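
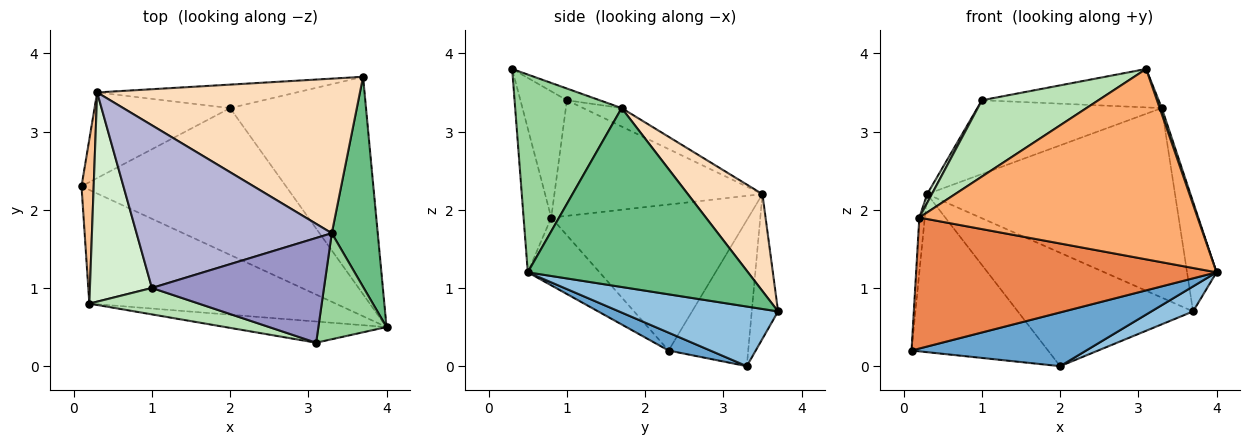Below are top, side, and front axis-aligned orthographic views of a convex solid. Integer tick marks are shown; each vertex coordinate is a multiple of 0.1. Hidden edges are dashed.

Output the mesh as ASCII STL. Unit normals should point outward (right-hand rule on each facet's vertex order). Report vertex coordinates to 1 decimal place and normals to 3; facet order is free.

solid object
 facet normal 0.082 -0.343 -0.936
  outer loop
   vertex 2.0 3.3 0.0
   vertex 4.0 0.5 1.2
   vertex 0.1 2.3 0.2
  endloop
 endfacet
 facet normal 0.400 -0.105 -0.911
  outer loop
   vertex 2.0 3.3 0.0
   vertex 3.7 3.7 0.7
   vertex 4.0 0.5 1.2
  endloop
 endfacet
 facet normal -0.456 0.782 -0.424
  outer loop
   vertex 2.0 3.3 0.0
   vertex 0.1 2.3 0.2
   vertex 0.3 3.5 2.2
  endloop
 endfacet
 facet normal -0.145 0.969 -0.200
  outer loop
   vertex 2.0 3.3 0.0
   vertex 0.3 3.5 2.2
   vertex 3.7 3.7 0.7
  endloop
 endfacet
 facet normal -0.178 -0.743 -0.645
  outer loop
   vertex 0.2 0.8 1.9
   vertex 0.1 2.3 0.2
   vertex 4.0 0.5 1.2
  endloop
 endfacet
 facet normal -0.098 -0.989 -0.110
  outer loop
   vertex 0.2 0.8 1.9
   vertex 4.0 0.5 1.2
   vertex 3.1 0.3 3.8
  endloop
 endfacet
 facet normal -0.996 0.028 0.083
  outer loop
   vertex 0.2 0.8 1.9
   vertex 0.3 3.5 2.2
   vertex 0.1 2.3 0.2
  endloop
 endfacet
 facet normal 0.227 0.755 0.615
  outer loop
   vertex 3.3 1.7 3.3
   vertex 3.7 3.7 0.7
   vertex 0.3 3.5 2.2
  endloop
 endfacet
 facet normal 0.961 0.129 0.247
  outer loop
   vertex 3.3 1.7 3.3
   vertex 4.0 0.5 1.2
   vertex 3.7 3.7 0.7
  endloop
 endfacet
 facet normal 0.945 -0.019 0.326
  outer loop
   vertex 3.3 1.7 3.3
   vertex 3.1 0.3 3.8
   vertex 4.0 0.5 1.2
  endloop
 endfacet
 facet normal -0.353 -0.884 0.306
  outer loop
   vertex 1.0 1.0 3.4
   vertex 0.2 0.8 1.9
   vertex 3.1 0.3 3.8
  endloop
 endfacet
 facet normal -0.881 -0.020 0.473
  outer loop
   vertex 1.0 1.0 3.4
   vertex 0.3 3.5 2.2
   vertex 0.2 0.8 1.9
  endloop
 endfacet
 facet normal -0.064 0.344 0.937
  outer loop
   vertex 1.0 1.0 3.4
   vertex 3.1 0.3 3.8
   vertex 3.3 1.7 3.3
  endloop
 endfacet
 facet normal -0.086 0.412 0.907
  outer loop
   vertex 1.0 1.0 3.4
   vertex 3.3 1.7 3.3
   vertex 0.3 3.5 2.2
  endloop
 endfacet
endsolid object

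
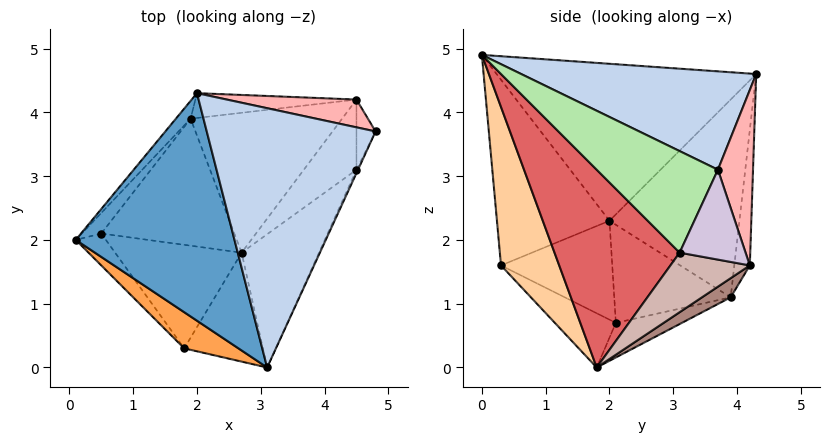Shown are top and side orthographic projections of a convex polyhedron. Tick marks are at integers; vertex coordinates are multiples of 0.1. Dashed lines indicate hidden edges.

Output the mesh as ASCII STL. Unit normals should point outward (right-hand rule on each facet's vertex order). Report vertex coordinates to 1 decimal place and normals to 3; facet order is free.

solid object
 facet normal -0.697 -0.129 0.705
  outer loop
   vertex 2.0 4.3 4.6
   vertex 0.1 2.0 2.3
   vertex 3.1 0.0 4.9
  endloop
 endfacet
 facet normal 0.495 0.186 0.849
  outer loop
   vertex 2.0 4.3 4.6
   vertex 3.1 0.0 4.9
   vertex 4.8 3.7 3.1
  endloop
 endfacet
 facet normal -0.654 -0.732 0.191
  outer loop
   vertex 1.8 0.3 1.6
   vertex 3.1 0.0 4.9
   vertex 0.1 2.0 2.3
  endloop
 endfacet
 facet normal 0.630 -0.711 -0.313
  outer loop
   vertex 1.8 0.3 1.6
   vertex 2.7 1.8 0.0
   vertex 3.1 0.0 4.9
  endloop
 endfacet
 facet normal -0.742 0.668 -0.055
  outer loop
   vertex 1.9 3.9 1.1
   vertex 0.1 2.0 2.3
   vertex 2.0 4.3 4.6
  endloop
 endfacet
 facet normal 0.906 -0.423 -0.014
  outer loop
   vertex 4.5 3.1 1.8
   vertex 4.8 3.7 3.1
   vertex 3.1 0.0 4.9
  endloop
 endfacet
 facet normal 0.733 -0.617 -0.287
  outer loop
   vertex 4.5 3.1 1.8
   vertex 3.1 0.0 4.9
   vertex 2.7 1.8 0.0
  endloop
 endfacet
 facet normal 0.325 0.915 0.240
  outer loop
   vertex 4.5 4.2 1.6
   vertex 2.0 4.3 4.6
   vertex 4.8 3.7 3.1
  endloop
 endfacet
 facet normal -0.093 0.990 -0.110
  outer loop
   vertex 4.5 4.2 1.6
   vertex 1.9 3.9 1.1
   vertex 2.0 4.3 4.6
  endloop
 endfacet
 facet normal 0.977 -0.038 -0.208
  outer loop
   vertex 4.5 4.2 1.6
   vertex 4.8 3.7 3.1
   vertex 4.5 3.1 1.8
  endloop
 endfacet
 facet normal 0.109 0.494 -0.863
  outer loop
   vertex 4.5 4.2 1.6
   vertex 2.7 1.8 0.0
   vertex 1.9 3.9 1.1
  endloop
 endfacet
 facet normal 0.744 -0.120 -0.658
  outer loop
   vertex 4.5 4.2 1.6
   vertex 4.5 3.1 1.8
   vertex 2.7 1.8 0.0
  endloop
 endfacet
 facet normal -0.764 0.628 -0.152
  outer loop
   vertex 0.5 2.1 0.7
   vertex 0.1 2.0 2.3
   vertex 1.9 3.9 1.1
  endloop
 endfacet
 facet normal -0.233 0.380 -0.895
  outer loop
   vertex 0.5 2.1 0.7
   vertex 1.9 3.9 1.1
   vertex 2.7 1.8 0.0
  endloop
 endfacet
 facet normal -0.734 -0.642 -0.224
  outer loop
   vertex 0.5 2.1 0.7
   vertex 1.8 0.3 1.6
   vertex 0.1 2.0 2.3
  endloop
 endfacet
 facet normal -0.316 -0.597 -0.737
  outer loop
   vertex 0.5 2.1 0.7
   vertex 2.7 1.8 0.0
   vertex 1.8 0.3 1.6
  endloop
 endfacet
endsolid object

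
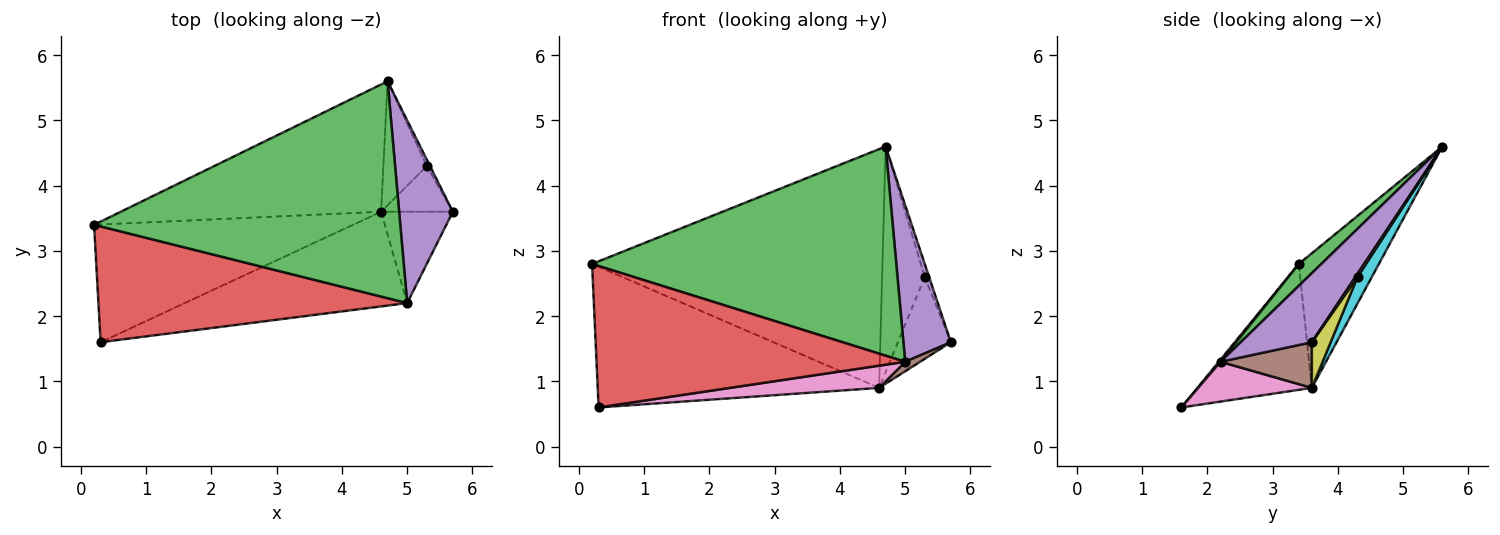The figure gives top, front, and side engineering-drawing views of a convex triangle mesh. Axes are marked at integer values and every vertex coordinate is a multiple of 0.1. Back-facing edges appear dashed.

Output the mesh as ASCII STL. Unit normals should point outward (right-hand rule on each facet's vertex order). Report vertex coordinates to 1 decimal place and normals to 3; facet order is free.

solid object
 facet normal -0.236 0.857 -0.457
  outer loop
   vertex 4.6 3.6 0.9
   vertex 0.2 3.4 2.8
   vertex 4.7 5.6 4.6
  endloop
 endfacet
 facet normal -0.298 0.732 -0.613
  outer loop
   vertex 4.6 3.6 0.9
   vertex 0.3 1.6 0.6
   vertex 0.2 3.4 2.8
  endloop
 endfacet
 facet normal 0.051 -0.693 0.719
  outer loop
   vertex 5.0 2.2 1.3
   vertex 4.7 5.6 4.6
   vertex 0.2 3.4 2.8
  endloop
 endfacet
 facet normal 0.004 -0.774 0.633
  outer loop
   vertex 5.0 2.2 1.3
   vertex 0.2 3.4 2.8
   vertex 0.3 1.6 0.6
  endloop
 endfacet
 facet normal 0.699 -0.466 0.543
  outer loop
   vertex 5.0 2.2 1.3
   vertex 5.7 3.6 1.6
   vertex 4.7 5.6 4.6
  endloop
 endfacet
 facet normal 0.535 -0.087 -0.840
  outer loop
   vertex 5.0 2.2 1.3
   vertex 4.6 3.6 0.9
   vertex 5.7 3.6 1.6
  endloop
 endfacet
 facet normal 0.172 -0.225 -0.959
  outer loop
   vertex 5.0 2.2 1.3
   vertex 0.3 1.6 0.6
   vertex 4.6 3.6 0.9
  endloop
 endfacet
 facet normal 0.408 0.816 -0.408
  outer loop
   vertex 5.3 4.3 2.6
   vertex 4.7 5.6 4.6
   vertex 5.7 3.6 1.6
  endloop
 endfacet
 facet normal 0.296 0.834 -0.465
  outer loop
   vertex 5.3 4.3 2.6
   vertex 5.7 3.6 1.6
   vertex 4.6 3.6 0.9
  endloop
 endfacet
 facet normal 0.281 0.841 -0.462
  outer loop
   vertex 5.3 4.3 2.6
   vertex 4.6 3.6 0.9
   vertex 4.7 5.6 4.6
  endloop
 endfacet
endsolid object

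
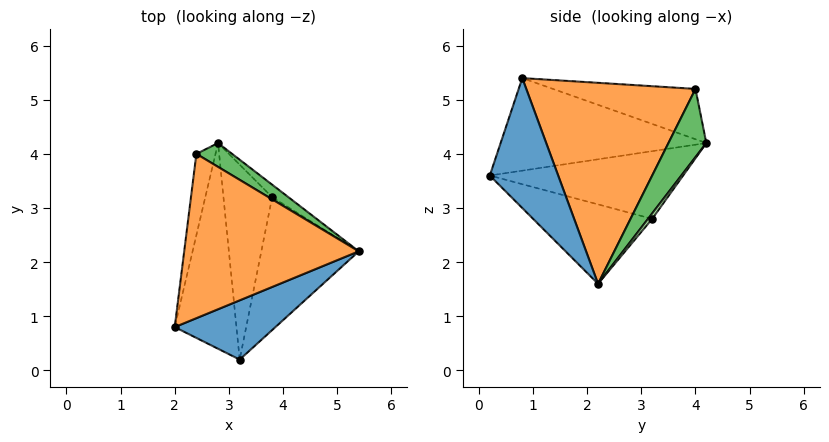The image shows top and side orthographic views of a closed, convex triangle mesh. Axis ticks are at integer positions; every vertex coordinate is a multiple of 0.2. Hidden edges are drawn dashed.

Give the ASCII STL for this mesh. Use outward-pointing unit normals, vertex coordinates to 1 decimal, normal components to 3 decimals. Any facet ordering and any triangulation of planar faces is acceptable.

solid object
 facet normal 0.766 -0.249 0.593
  outer loop
   vertex 3.2 0.2 3.6
   vertex 5.4 2.2 1.6
   vertex 2.0 0.8 5.4
  endloop
 endfacet
 facet normal -0.832 0.000 -0.555
  outer loop
   vertex 3.2 0.2 3.6
   vertex 2.0 0.8 5.4
   vertex 2.8 4.2 4.2
  endloop
 endfacet
 facet normal 0.754 -0.053 0.655
  outer loop
   vertex 2.4 4.0 5.2
   vertex 2.0 0.8 5.4
   vertex 5.4 2.2 1.6
  endloop
 endfacet
 facet normal -0.931 0.094 -0.353
  outer loop
   vertex 2.4 4.0 5.2
   vertex 2.8 4.2 4.2
   vertex 2.0 0.8 5.4
  endloop
 endfacet
 facet normal 0.777 0.481 0.407
  outer loop
   vertex 2.4 4.0 5.2
   vertex 5.4 2.2 1.6
   vertex 2.8 4.2 4.2
  endloop
 endfacet
 facet normal 0.164 0.854 -0.493
  outer loop
   vertex 3.8 3.2 2.8
   vertex 2.8 4.2 4.2
   vertex 5.4 2.2 1.6
  endloop
 endfacet
 facet normal -0.630 -0.080 -0.773
  outer loop
   vertex 3.8 3.2 2.8
   vertex 5.4 2.2 1.6
   vertex 3.2 0.2 3.6
  endloop
 endfacet
 facet normal -0.812 0.006 -0.584
  outer loop
   vertex 3.8 3.2 2.8
   vertex 3.2 0.2 3.6
   vertex 2.8 4.2 4.2
  endloop
 endfacet
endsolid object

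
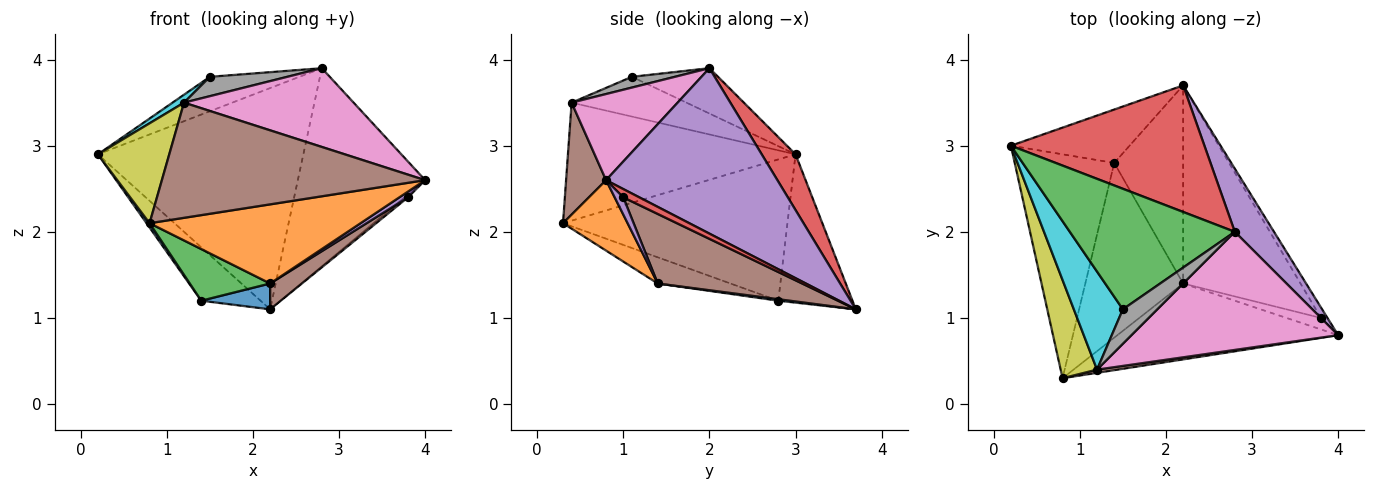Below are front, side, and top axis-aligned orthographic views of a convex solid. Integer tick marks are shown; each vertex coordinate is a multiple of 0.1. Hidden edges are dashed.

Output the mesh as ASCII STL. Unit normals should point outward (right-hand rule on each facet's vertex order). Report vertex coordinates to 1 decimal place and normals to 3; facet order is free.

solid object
 facet normal -0.818 -0.011 -0.576
  outer loop
   vertex 1.4 2.8 1.2
   vertex 0.8 0.3 2.1
   vertex 0.2 3.0 2.9
  endloop
 endfacet
 facet normal -0.662 0.530 -0.530
  outer loop
   vertex 1.4 2.8 1.2
   vertex 0.2 3.0 2.9
   vertex 2.2 3.7 1.1
  endloop
 endfacet
 facet normal -0.255 0.266 0.930
  outer loop
   vertex 2.8 2.0 3.9
   vertex 0.2 3.0 2.9
   vertex 1.5 1.1 3.8
  endloop
 endfacet
 facet normal 0.142 0.859 0.491
  outer loop
   vertex 2.8 2.0 3.9
   vertex 2.2 3.7 1.1
   vertex 0.2 3.0 2.9
  endloop
 endfacet
 facet normal 0.788 0.586 0.187
  outer loop
   vertex 2.8 2.0 3.9
   vertex 4.0 0.8 2.6
   vertex 2.2 3.7 1.1
  endloop
 endfacet
 facet normal 0.150 -0.988 0.028
  outer loop
   vertex 1.2 0.4 3.5
   vertex 0.8 0.3 2.1
   vertex 4.0 0.8 2.6
  endloop
 endfacet
 facet normal 0.328 -0.524 0.786
  outer loop
   vertex 1.2 0.4 3.5
   vertex 4.0 0.8 2.6
   vertex 2.8 2.0 3.9
  endloop
 endfacet
 facet normal 0.263 -0.473 0.841
  outer loop
   vertex 1.2 0.4 3.5
   vertex 2.8 2.0 3.9
   vertex 1.5 1.1 3.8
  endloop
 endfacet
 facet normal -0.915 -0.287 0.282
  outer loop
   vertex 1.2 0.4 3.5
   vertex 0.2 3.0 2.9
   vertex 0.8 0.3 2.1
  endloop
 endfacet
 facet normal -0.629 -0.063 0.775
  outer loop
   vertex 1.2 0.4 3.5
   vertex 1.5 1.1 3.8
   vertex 0.2 3.0 2.9
  endloop
 endfacet
 facet normal 0.022 -0.129 -0.991
  outer loop
   vertex 2.2 1.4 1.4
   vertex 1.4 2.8 1.2
   vertex 2.2 3.7 1.1
  endloop
 endfacet
 facet normal 0.216 -0.705 -0.676
  outer loop
   vertex 2.2 1.4 1.4
   vertex 4.0 0.8 2.6
   vertex 0.8 0.3 2.1
  endloop
 endfacet
 facet normal -0.249 -0.275 -0.929
  outer loop
   vertex 2.2 1.4 1.4
   vertex 0.8 0.3 2.1
   vertex 1.4 2.8 1.2
  endloop
 endfacet
 facet normal 0.775 0.166 -0.609
  outer loop
   vertex 3.8 1.0 2.4
   vertex 2.2 3.7 1.1
   vertex 4.0 0.8 2.6
  endloop
 endfacet
 facet normal 0.408 -0.408 -0.816
  outer loop
   vertex 3.8 1.0 2.4
   vertex 4.0 0.8 2.6
   vertex 2.2 1.4 1.4
  endloop
 endfacet
 facet normal 0.506 -0.112 -0.855
  outer loop
   vertex 3.8 1.0 2.4
   vertex 2.2 1.4 1.4
   vertex 2.2 3.7 1.1
  endloop
 endfacet
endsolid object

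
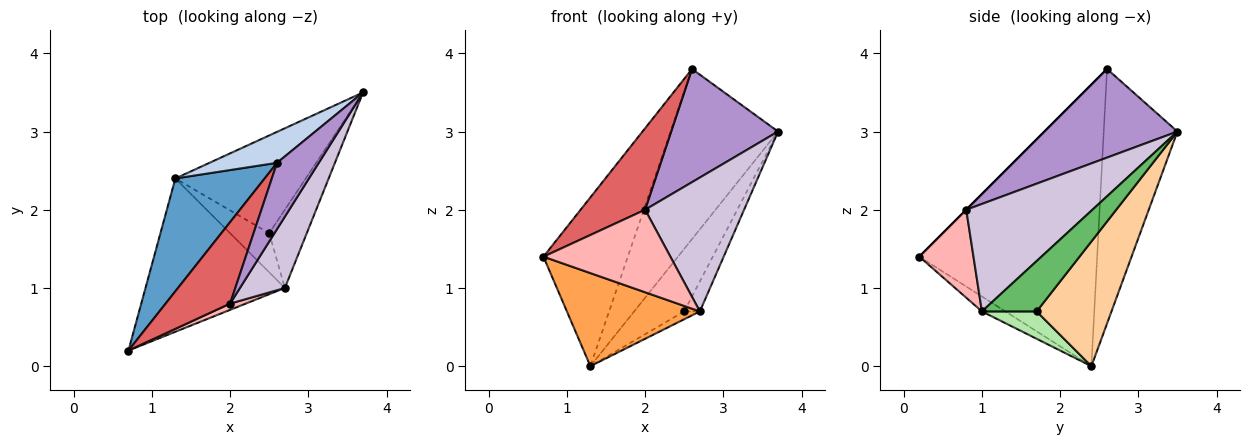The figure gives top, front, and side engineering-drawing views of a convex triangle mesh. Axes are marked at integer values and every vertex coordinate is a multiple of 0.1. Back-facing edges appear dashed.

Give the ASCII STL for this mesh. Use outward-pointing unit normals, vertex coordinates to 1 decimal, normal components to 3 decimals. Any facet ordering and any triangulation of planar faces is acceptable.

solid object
 facet normal -0.868 0.412 0.275
  outer loop
   vertex 2.6 2.6 3.8
   vertex 1.3 2.4 0.0
   vertex 0.7 0.2 1.4
  endloop
 endfacet
 facet normal -0.559 0.816 0.148
  outer loop
   vertex 2.6 2.6 3.8
   vertex 3.7 3.5 3.0
   vertex 1.3 2.4 0.0
  endloop
 endfacet
 facet normal -0.091 -0.517 -0.851
  outer loop
   vertex 2.7 1.0 0.7
   vertex 0.7 0.2 1.4
   vertex 1.3 2.4 0.0
  endloop
 endfacet
 facet normal 0.627 0.420 -0.656
  outer loop
   vertex 2.5 1.7 0.7
   vertex 1.3 2.4 0.0
   vertex 3.7 3.5 3.0
  endloop
 endfacet
 facet normal 0.782 0.223 -0.583
  outer loop
   vertex 2.5 1.7 0.7
   vertex 3.7 3.5 3.0
   vertex 2.7 1.0 0.7
  endloop
 endfacet
 facet normal 0.566 0.162 -0.808
  outer loop
   vertex 2.5 1.7 0.7
   vertex 2.7 1.0 0.7
   vertex 1.3 2.4 0.0
  endloop
 endfacet
 facet normal 0.000 -0.707 0.707
  outer loop
   vertex 2.0 0.8 2.0
   vertex 2.6 2.6 3.8
   vertex 0.7 0.2 1.4
  endloop
 endfacet
 facet normal 0.391 -0.918 0.070
  outer loop
   vertex 2.0 0.8 2.0
   vertex 0.7 0.2 1.4
   vertex 2.7 1.0 0.7
  endloop
 endfacet
 facet normal 0.732 -0.588 0.344
  outer loop
   vertex 2.0 0.8 2.0
   vertex 3.7 3.5 3.0
   vertex 2.6 2.6 3.8
  endloop
 endfacet
 facet normal 0.747 -0.586 0.312
  outer loop
   vertex 2.0 0.8 2.0
   vertex 2.7 1.0 0.7
   vertex 3.7 3.5 3.0
  endloop
 endfacet
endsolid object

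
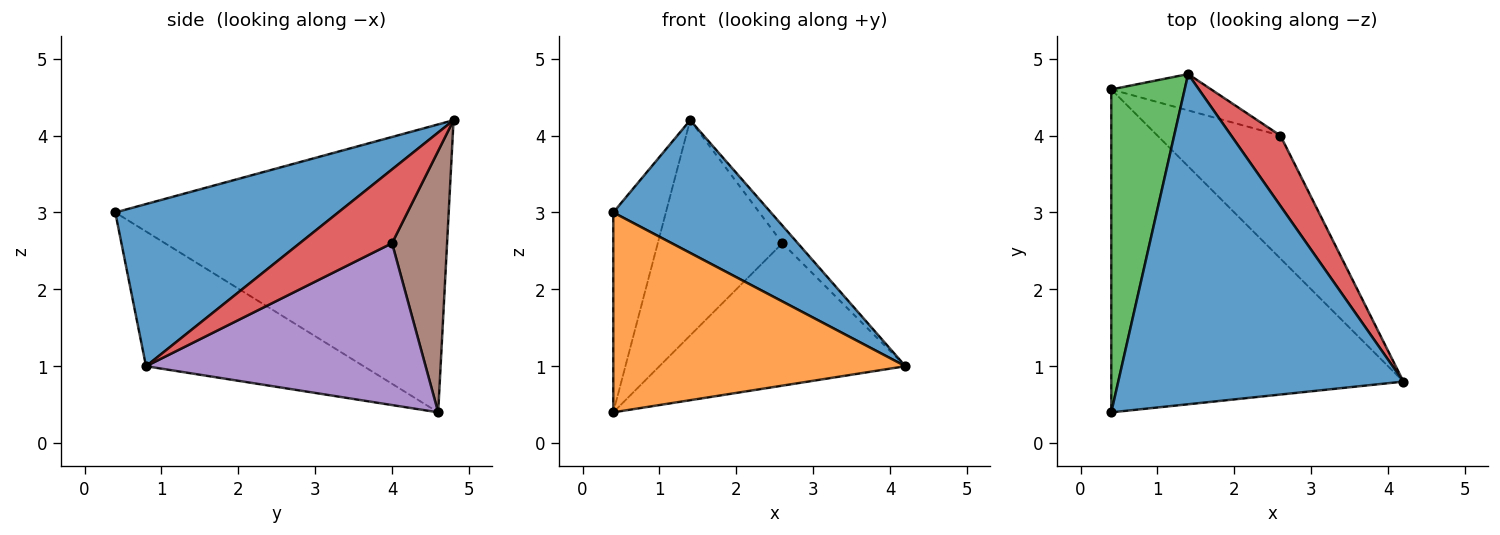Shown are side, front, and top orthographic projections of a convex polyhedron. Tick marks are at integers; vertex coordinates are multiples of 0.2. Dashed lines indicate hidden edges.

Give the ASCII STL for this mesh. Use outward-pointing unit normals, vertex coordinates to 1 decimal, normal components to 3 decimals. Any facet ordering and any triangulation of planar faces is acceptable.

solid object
 facet normal 0.467 -0.330 0.821
  outer loop
   vertex 1.4 4.8 4.2
   vertex 0.4 0.4 3.0
   vertex 4.2 0.8 1.0
  endloop
 endfacet
 facet normal -0.365 -0.490 -0.792
  outer loop
   vertex 0.4 4.6 0.4
   vertex 4.2 0.8 1.0
   vertex 0.4 0.4 3.0
  endloop
 endfacet
 facet normal -0.958 0.151 0.244
  outer loop
   vertex 0.4 4.6 0.4
   vertex 0.4 0.4 3.0
   vertex 1.4 4.8 4.2
  endloop
 endfacet
 facet normal 0.824 0.137 0.549
  outer loop
   vertex 2.6 4.0 2.6
   vertex 1.4 4.8 4.2
   vertex 4.2 0.8 1.0
  endloop
 endfacet
 facet normal 0.652 0.574 -0.496
  outer loop
   vertex 2.6 4.0 2.6
   vertex 4.2 0.8 1.0
   vertex 0.4 4.6 0.4
  endloop
 endfacet
 facet normal 0.399 0.904 -0.153
  outer loop
   vertex 2.6 4.0 2.6
   vertex 0.4 4.6 0.4
   vertex 1.4 4.8 4.2
  endloop
 endfacet
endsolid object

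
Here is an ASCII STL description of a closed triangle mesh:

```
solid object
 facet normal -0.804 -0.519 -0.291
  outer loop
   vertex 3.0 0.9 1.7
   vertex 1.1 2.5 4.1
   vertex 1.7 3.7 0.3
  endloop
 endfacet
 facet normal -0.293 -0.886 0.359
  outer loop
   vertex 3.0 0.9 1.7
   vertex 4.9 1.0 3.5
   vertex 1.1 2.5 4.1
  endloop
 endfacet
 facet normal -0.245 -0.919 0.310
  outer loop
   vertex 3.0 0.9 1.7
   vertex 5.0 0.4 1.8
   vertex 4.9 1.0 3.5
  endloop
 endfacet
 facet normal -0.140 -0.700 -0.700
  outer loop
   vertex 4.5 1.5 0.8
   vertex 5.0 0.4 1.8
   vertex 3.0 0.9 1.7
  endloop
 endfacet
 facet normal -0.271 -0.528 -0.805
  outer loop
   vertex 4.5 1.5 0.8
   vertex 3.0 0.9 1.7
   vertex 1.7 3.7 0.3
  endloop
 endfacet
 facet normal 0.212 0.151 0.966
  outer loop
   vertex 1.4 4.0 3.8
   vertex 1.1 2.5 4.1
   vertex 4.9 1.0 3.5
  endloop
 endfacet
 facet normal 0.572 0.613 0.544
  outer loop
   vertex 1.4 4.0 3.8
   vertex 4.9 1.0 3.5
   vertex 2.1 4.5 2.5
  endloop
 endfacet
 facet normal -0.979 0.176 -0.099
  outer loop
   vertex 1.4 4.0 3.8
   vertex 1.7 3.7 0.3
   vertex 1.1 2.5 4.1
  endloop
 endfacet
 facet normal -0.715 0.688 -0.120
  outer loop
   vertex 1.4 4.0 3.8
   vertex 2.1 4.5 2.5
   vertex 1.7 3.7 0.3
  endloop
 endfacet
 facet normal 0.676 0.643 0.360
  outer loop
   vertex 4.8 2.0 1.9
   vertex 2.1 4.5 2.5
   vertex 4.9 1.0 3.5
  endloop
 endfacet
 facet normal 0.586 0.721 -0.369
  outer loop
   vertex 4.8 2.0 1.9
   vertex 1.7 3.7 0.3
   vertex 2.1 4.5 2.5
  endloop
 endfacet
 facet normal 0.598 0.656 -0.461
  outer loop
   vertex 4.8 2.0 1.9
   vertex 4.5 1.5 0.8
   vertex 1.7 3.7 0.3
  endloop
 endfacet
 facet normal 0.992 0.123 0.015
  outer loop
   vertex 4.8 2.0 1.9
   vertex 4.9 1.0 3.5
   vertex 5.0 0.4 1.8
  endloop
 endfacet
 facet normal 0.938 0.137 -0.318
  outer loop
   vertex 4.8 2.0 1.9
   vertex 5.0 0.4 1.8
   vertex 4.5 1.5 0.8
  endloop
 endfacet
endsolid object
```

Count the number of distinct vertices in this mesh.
9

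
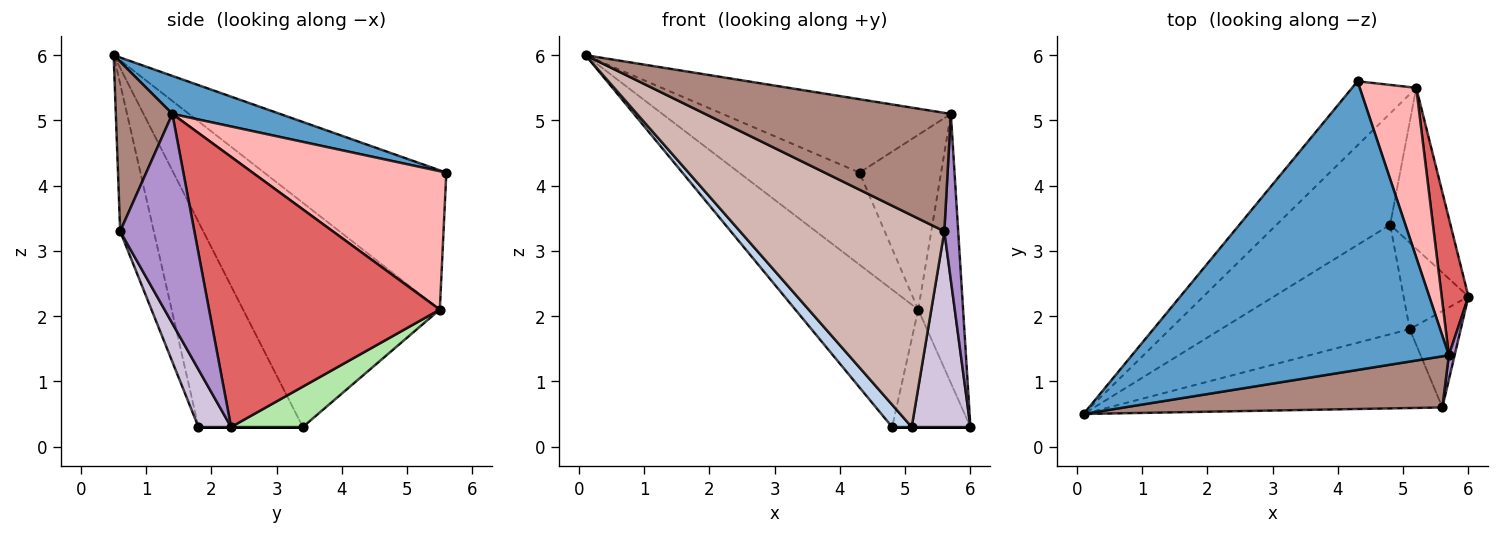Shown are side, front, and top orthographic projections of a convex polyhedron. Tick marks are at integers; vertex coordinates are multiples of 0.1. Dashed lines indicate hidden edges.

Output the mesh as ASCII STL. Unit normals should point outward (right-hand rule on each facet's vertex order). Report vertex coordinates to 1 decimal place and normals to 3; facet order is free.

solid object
 facet normal 0.115 0.245 0.963
  outer loop
   vertex 5.7 1.4 5.1
   vertex 4.3 5.6 4.2
   vertex 0.1 0.5 6.0
  endloop
 endfacet
 facet normal -0.729 -0.137 -0.671
  outer loop
   vertex 5.1 1.8 0.3
   vertex 0.1 0.5 6.0
   vertex 4.8 3.4 0.3
  endloop
 endfacet
 facet normal 0.000 0.000 -1.000
  outer loop
   vertex 5.1 1.8 0.3
   vertex 4.8 3.4 0.3
   vertex 6.0 2.3 0.3
  endloop
 endfacet
 facet normal -0.779 0.515 -0.358
  outer loop
   vertex 5.2 5.5 2.1
   vertex 0.1 0.5 6.0
   vertex 4.3 5.6 4.2
  endloop
 endfacet
 facet normal -0.779 0.487 -0.395
  outer loop
   vertex 5.2 5.5 2.1
   vertex 4.8 3.4 0.3
   vertex 0.1 0.5 6.0
  endloop
 endfacet
 facet normal 0.475 0.519 -0.711
  outer loop
   vertex 5.2 5.5 2.1
   vertex 6.0 2.3 0.3
   vertex 4.8 3.4 0.3
  endloop
 endfacet
 facet normal 0.977 0.190 0.097
  outer loop
   vertex 5.2 5.5 2.1
   vertex 5.7 1.4 5.1
   vertex 6.0 2.3 0.3
  endloop
 endfacet
 facet normal 0.863 0.363 0.352
  outer loop
   vertex 5.2 5.5 2.1
   vertex 4.3 5.6 4.2
   vertex 5.7 1.4 5.1
  endloop
 endfacet
 facet normal 0.983 -0.184 0.027
  outer loop
   vertex 5.6 0.6 3.3
   vertex 6.0 2.3 0.3
   vertex 5.7 1.4 5.1
  endloop
 endfacet
 facet normal 0.446 -0.803 -0.395
  outer loop
   vertex 5.6 0.6 3.3
   vertex 5.1 1.8 0.3
   vertex 6.0 2.3 0.3
  endloop
 endfacet
 facet normal 0.207 -0.898 0.388
  outer loop
   vertex 5.6 0.6 3.3
   vertex 5.7 1.4 5.1
   vertex 0.1 0.5 6.0
  endloop
 endfacet
 facet normal -0.153 -0.926 -0.345
  outer loop
   vertex 5.6 0.6 3.3
   vertex 0.1 0.5 6.0
   vertex 5.1 1.8 0.3
  endloop
 endfacet
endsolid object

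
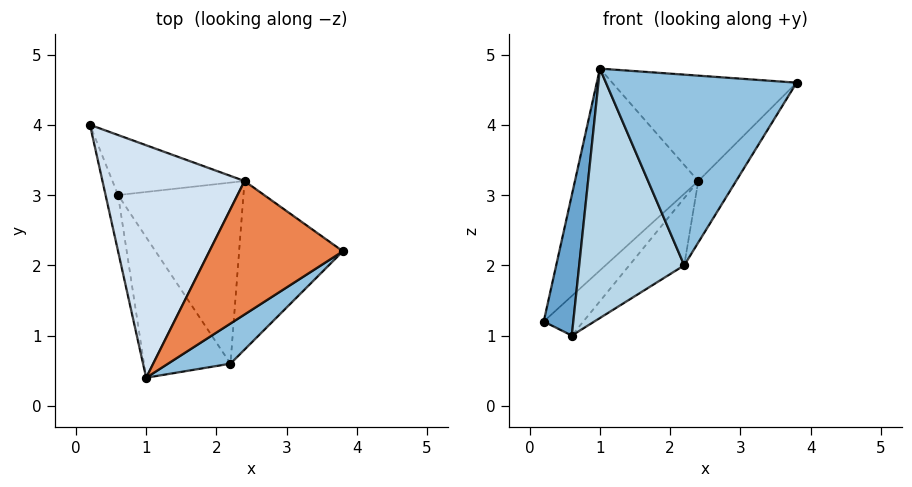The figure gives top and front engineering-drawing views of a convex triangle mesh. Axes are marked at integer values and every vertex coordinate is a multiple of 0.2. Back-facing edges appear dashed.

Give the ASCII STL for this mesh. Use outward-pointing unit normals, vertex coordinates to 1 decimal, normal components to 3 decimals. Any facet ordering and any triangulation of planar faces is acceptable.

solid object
 facet normal -0.929 -0.344 -0.138
  outer loop
   vertex 0.6 3.0 1.0
   vertex 1.0 0.4 4.8
   vertex 0.2 4.0 1.2
  endloop
 endfacet
 facet normal 0.541 -0.823 0.173
  outer loop
   vertex 2.2 0.6 2.0
   vertex 3.8 2.2 4.6
   vertex 1.0 0.4 4.8
  endloop
 endfacet
 facet normal -0.707 -0.616 -0.347
  outer loop
   vertex 2.2 0.6 2.0
   vertex 1.0 0.4 4.8
   vertex 0.6 3.0 1.0
  endloop
 endfacet
 facet normal -0.409 0.598 0.689
  outer loop
   vertex 2.4 3.2 3.2
   vertex 0.2 4.0 1.2
   vertex 1.0 0.4 4.8
  endloop
 endfacet
 facet normal -0.324 0.586 0.743
  outer loop
   vertex 2.4 3.2 3.2
   vertex 1.0 0.4 4.8
   vertex 3.8 2.2 4.6
  endloop
 endfacet
 facet normal 0.692 0.397 -0.602
  outer loop
   vertex 2.4 3.2 3.2
   vertex 0.6 3.0 1.0
   vertex 0.2 4.0 1.2
  endloop
 endfacet
 facet normal 0.764 0.221 -0.606
  outer loop
   vertex 2.4 3.2 3.2
   vertex 3.8 2.2 4.6
   vertex 2.2 0.6 2.0
  endloop
 endfacet
 facet normal 0.742 0.233 -0.628
  outer loop
   vertex 2.4 3.2 3.2
   vertex 2.2 0.6 2.0
   vertex 0.6 3.0 1.0
  endloop
 endfacet
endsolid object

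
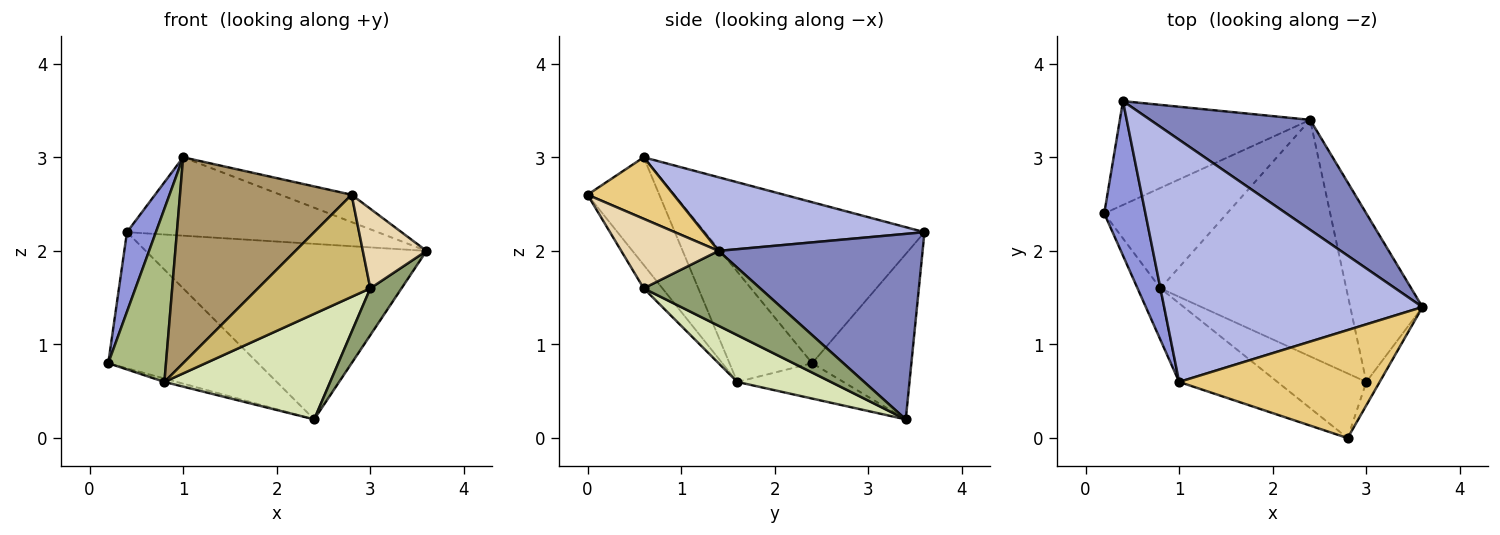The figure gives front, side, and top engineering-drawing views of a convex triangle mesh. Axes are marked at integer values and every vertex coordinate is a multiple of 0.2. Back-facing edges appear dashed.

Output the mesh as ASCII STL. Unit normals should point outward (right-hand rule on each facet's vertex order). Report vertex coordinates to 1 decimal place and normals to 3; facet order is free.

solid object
 facet normal -0.466 0.704 -0.536
  outer loop
   vertex 0.4 3.6 2.2
   vertex 2.4 3.4 0.2
   vertex 0.2 2.4 0.8
  endloop
 endfacet
 facet normal 0.524 0.722 0.452
  outer loop
   vertex 0.4 3.6 2.2
   vertex 3.6 1.4 2.0
   vertex 2.4 3.4 0.2
  endloop
 endfacet
 facet normal -0.961 -0.127 0.246
  outer loop
   vertex 1.0 0.6 3.0
   vertex 0.4 3.6 2.2
   vertex 0.2 2.4 0.8
  endloop
 endfacet
 facet normal 0.262 0.297 0.918
  outer loop
   vertex 1.0 0.6 3.0
   vertex 3.6 1.4 2.0
   vertex 0.4 3.6 2.2
  endloop
 endfacet
 facet normal 0.707 -0.189 -0.682
  outer loop
   vertex 3.0 0.6 1.6
   vertex 2.4 3.4 0.2
   vertex 3.6 1.4 2.0
  endloop
 endfacet
 facet normal -0.808 -0.564 -0.168
  outer loop
   vertex 0.8 1.6 0.6
   vertex 1.0 0.6 3.0
   vertex 0.2 2.4 0.8
  endloop
 endfacet
 facet normal -0.277 0.033 -0.960
  outer loop
   vertex 0.8 1.6 0.6
   vertex 0.2 2.4 0.8
   vertex 2.4 3.4 0.2
  endloop
 endfacet
 facet normal 0.224 -0.397 -0.890
  outer loop
   vertex 0.8 1.6 0.6
   vertex 2.4 3.4 0.2
   vertex 3.0 0.6 1.6
  endloop
 endfacet
 facet normal -0.364 -0.870 -0.332
  outer loop
   vertex 2.8 0.0 2.6
   vertex 1.0 0.6 3.0
   vertex 0.8 1.6 0.6
  endloop
 endfacet
 facet normal -0.139 -0.837 -0.530
  outer loop
   vertex 2.8 0.0 2.6
   vertex 0.8 1.6 0.6
   vertex 3.0 0.6 1.6
  endloop
 endfacet
 facet normal 0.285 0.235 0.929
  outer loop
   vertex 2.8 0.0 2.6
   vertex 3.6 1.4 2.0
   vertex 1.0 0.6 3.0
  endloop
 endfacet
 facet normal 0.826 -0.540 -0.159
  outer loop
   vertex 2.8 0.0 2.6
   vertex 3.0 0.6 1.6
   vertex 3.6 1.4 2.0
  endloop
 endfacet
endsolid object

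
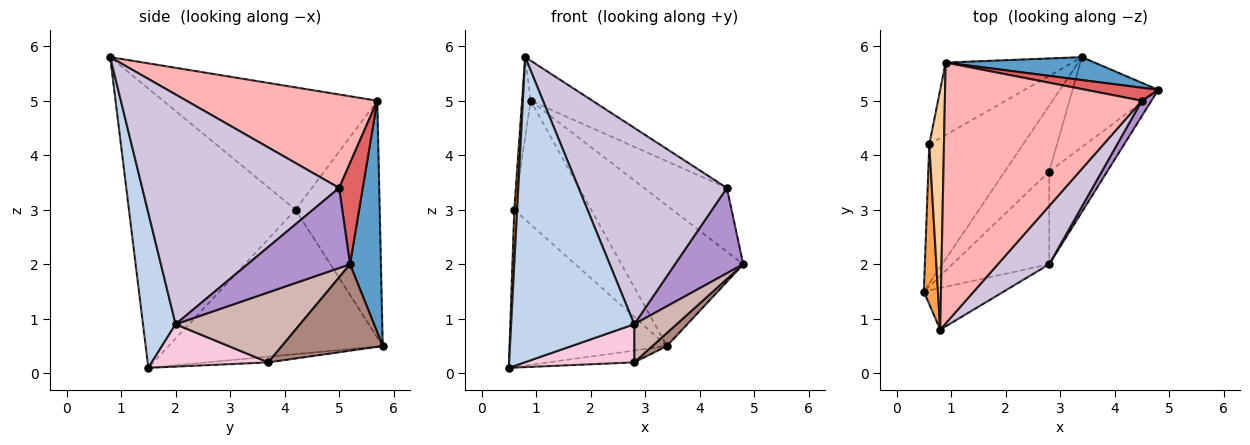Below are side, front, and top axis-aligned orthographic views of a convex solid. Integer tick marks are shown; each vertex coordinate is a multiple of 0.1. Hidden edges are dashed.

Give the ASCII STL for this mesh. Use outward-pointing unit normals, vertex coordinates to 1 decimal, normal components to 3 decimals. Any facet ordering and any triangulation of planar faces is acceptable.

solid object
 facet normal 0.243 0.957 0.156
  outer loop
   vertex 0.9 5.7 5.0
   vertex 4.8 5.2 2.0
   vertex 3.4 5.8 0.5
  endloop
 endfacet
 facet normal 0.254 -0.958 -0.131
  outer loop
   vertex 2.8 2.0 0.9
   vertex 0.8 0.8 5.8
   vertex 0.5 1.5 0.1
  endloop
 endfacet
 facet normal -0.999 -0.017 0.050
  outer loop
   vertex 0.6 4.2 3.0
   vertex 0.5 1.5 0.1
   vertex 0.8 0.8 5.8
  endloop
 endfacet
 facet normal -0.992 0.040 0.119
  outer loop
   vertex 0.6 4.2 3.0
   vertex 0.8 0.8 5.8
   vertex 0.9 5.7 5.0
  endloop
 endfacet
 facet normal -0.714 0.525 -0.464
  outer loop
   vertex 0.6 4.2 3.0
   vertex 3.4 5.8 0.5
   vertex 0.5 1.5 0.1
  endloop
 endfacet
 facet normal -0.687 0.627 -0.368
  outer loop
   vertex 0.6 4.2 3.0
   vertex 0.9 5.7 5.0
   vertex 3.4 5.8 0.5
  endloop
 endfacet
 facet normal 0.269 0.944 0.192
  outer loop
   vertex 4.5 5.0 3.4
   vertex 4.8 5.2 2.0
   vertex 0.9 5.7 5.0
  endloop
 endfacet
 facet normal 0.424 0.137 0.895
  outer loop
   vertex 4.5 5.0 3.4
   vertex 0.9 5.7 5.0
   vertex 0.8 0.8 5.8
  endloop
 endfacet
 facet normal 0.828 -0.552 0.099
  outer loop
   vertex 4.5 5.0 3.4
   vertex 2.8 2.0 0.9
   vertex 4.8 5.2 2.0
  endloop
 endfacet
 facet normal 0.786 -0.592 0.176
  outer loop
   vertex 4.5 5.0 3.4
   vertex 0.8 0.8 5.8
   vertex 2.8 2.0 0.9
  endloop
 endfacet
 facet normal 0.707 -0.102 -0.700
  outer loop
   vertex 2.8 3.7 0.2
   vertex 3.4 5.8 0.5
   vertex 4.8 5.2 2.0
  endloop
 endfacet
 facet normal 0.745 -0.254 -0.617
  outer loop
   vertex 2.8 3.7 0.2
   vertex 4.8 5.2 2.0
   vertex 2.8 2.0 0.9
  endloop
 endfacet
 facet normal -0.125 0.175 -0.977
  outer loop
   vertex 2.8 3.7 0.2
   vertex 0.5 1.5 0.1
   vertex 3.4 5.8 0.5
  endloop
 endfacet
 facet normal 0.375 -0.353 -0.857
  outer loop
   vertex 2.8 3.7 0.2
   vertex 2.8 2.0 0.9
   vertex 0.5 1.5 0.1
  endloop
 endfacet
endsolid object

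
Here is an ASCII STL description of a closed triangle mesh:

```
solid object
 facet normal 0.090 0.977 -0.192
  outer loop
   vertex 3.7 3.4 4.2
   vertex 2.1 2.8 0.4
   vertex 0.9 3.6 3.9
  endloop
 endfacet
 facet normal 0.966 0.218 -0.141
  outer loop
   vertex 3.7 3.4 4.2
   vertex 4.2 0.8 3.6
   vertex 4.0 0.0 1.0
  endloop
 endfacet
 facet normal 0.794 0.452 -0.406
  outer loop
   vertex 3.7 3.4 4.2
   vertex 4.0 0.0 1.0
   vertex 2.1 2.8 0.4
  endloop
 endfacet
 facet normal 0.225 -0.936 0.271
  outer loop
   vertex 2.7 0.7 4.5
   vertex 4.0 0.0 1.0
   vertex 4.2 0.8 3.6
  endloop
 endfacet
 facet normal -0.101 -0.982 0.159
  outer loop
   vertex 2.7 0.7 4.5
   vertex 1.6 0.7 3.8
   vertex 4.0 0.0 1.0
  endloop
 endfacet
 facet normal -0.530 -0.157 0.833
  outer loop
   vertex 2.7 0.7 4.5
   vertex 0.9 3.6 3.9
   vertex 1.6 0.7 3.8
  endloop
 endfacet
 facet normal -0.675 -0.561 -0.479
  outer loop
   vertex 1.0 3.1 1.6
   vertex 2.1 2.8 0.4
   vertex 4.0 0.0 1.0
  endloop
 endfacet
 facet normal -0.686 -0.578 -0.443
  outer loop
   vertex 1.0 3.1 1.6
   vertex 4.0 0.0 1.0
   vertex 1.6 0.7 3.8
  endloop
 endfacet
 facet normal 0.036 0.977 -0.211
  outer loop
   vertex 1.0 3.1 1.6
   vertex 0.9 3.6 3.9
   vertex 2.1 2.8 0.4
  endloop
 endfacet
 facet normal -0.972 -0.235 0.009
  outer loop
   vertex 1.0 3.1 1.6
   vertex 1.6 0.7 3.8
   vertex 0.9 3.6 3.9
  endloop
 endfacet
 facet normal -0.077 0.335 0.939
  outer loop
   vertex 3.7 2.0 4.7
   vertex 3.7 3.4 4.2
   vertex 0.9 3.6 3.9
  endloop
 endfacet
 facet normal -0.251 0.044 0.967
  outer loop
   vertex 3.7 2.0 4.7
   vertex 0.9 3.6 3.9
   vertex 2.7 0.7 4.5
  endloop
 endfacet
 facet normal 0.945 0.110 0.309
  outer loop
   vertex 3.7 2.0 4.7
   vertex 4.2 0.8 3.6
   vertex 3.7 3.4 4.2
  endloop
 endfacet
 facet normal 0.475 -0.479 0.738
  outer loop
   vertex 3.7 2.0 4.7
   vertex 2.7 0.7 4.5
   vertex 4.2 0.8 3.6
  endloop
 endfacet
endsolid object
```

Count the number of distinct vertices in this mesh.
9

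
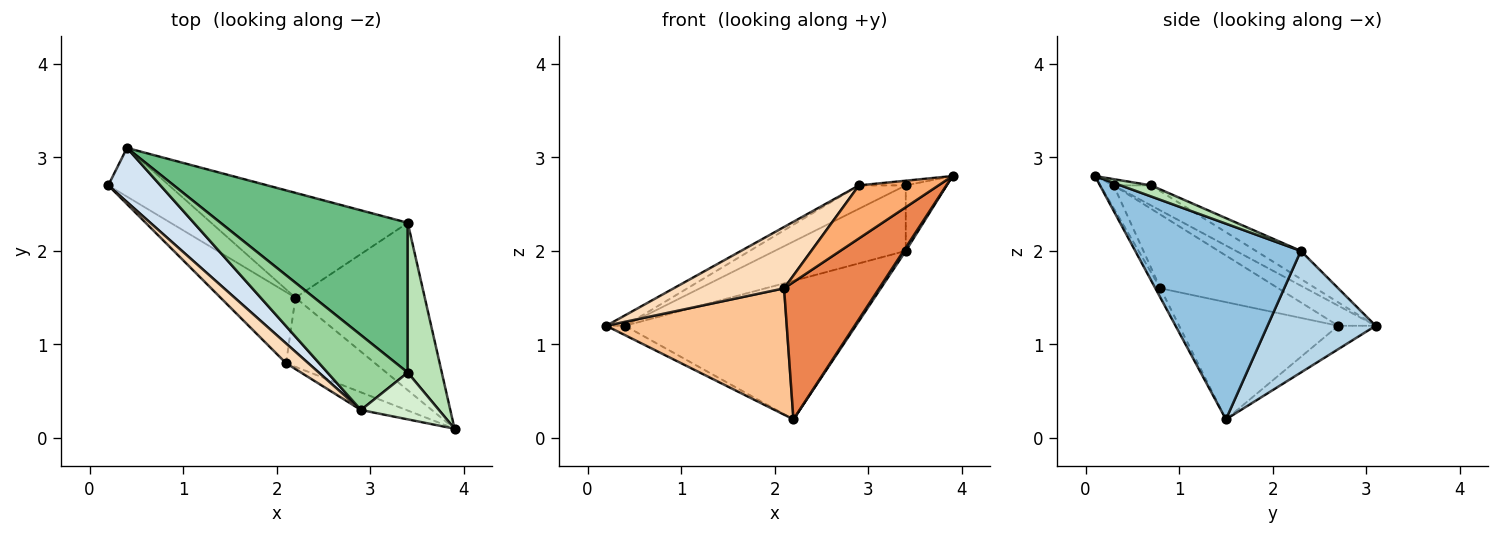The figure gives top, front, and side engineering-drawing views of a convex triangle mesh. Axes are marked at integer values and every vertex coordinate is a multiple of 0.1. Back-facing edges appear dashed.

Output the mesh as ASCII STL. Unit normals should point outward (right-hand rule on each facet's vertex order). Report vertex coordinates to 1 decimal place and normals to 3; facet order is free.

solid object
 facet normal -0.353 0.177 -0.919
  outer loop
   vertex 2.2 1.5 0.2
   vertex 0.2 2.7 1.2
   vertex 0.4 3.1 1.2
  endloop
 endfacet
 facet normal 0.834 -0.011 -0.551
  outer loop
   vertex 3.4 2.3 2.0
   vertex 3.9 0.1 2.8
   vertex 2.2 1.5 0.2
  endloop
 endfacet
 facet normal 0.350 0.747 -0.565
  outer loop
   vertex 3.4 2.3 2.0
   vertex 2.2 1.5 0.2
   vertex 0.4 3.1 1.2
  endloop
 endfacet
 facet normal -0.353 0.177 0.919
  outer loop
   vertex 2.9 0.3 2.7
   vertex 0.4 3.1 1.2
   vertex 0.2 2.7 1.2
  endloop
 endfacet
 facet normal -0.047 -0.892 -0.449
  outer loop
   vertex 2.1 0.8 1.6
   vertex 2.2 1.5 0.2
   vertex 3.9 0.1 2.8
  endloop
 endfacet
 facet normal -0.156 -0.937 -0.312
  outer loop
   vertex 2.1 0.8 1.6
   vertex 3.9 0.1 2.8
   vertex 2.9 0.3 2.7
  endloop
 endfacet
 facet normal -0.609 -0.691 -0.389
  outer loop
   vertex 2.1 0.8 1.6
   vertex 0.2 2.7 1.2
   vertex 2.2 1.5 0.2
  endloop
 endfacet
 facet normal -0.713 -0.668 0.215
  outer loop
   vertex 2.1 0.8 1.6
   vertex 2.9 0.3 2.7
   vertex 0.2 2.7 1.2
  endloop
 endfacet
 facet normal -0.136 0.397 0.908
  outer loop
   vertex 3.4 0.7 2.7
   vertex 3.4 2.3 2.0
   vertex 0.4 3.1 1.2
  endloop
 endfacet
 facet normal -0.232 0.290 0.928
  outer loop
   vertex 3.4 0.7 2.7
   vertex 0.4 3.1 1.2
   vertex 2.9 0.3 2.7
  endloop
 endfacet
 facet normal 0.285 0.384 0.878
  outer loop
   vertex 3.4 0.7 2.7
   vertex 3.9 0.1 2.8
   vertex 3.4 2.3 2.0
  endloop
 endfacet
 facet normal -0.079 0.099 0.992
  outer loop
   vertex 3.4 0.7 2.7
   vertex 2.9 0.3 2.7
   vertex 3.9 0.1 2.8
  endloop
 endfacet
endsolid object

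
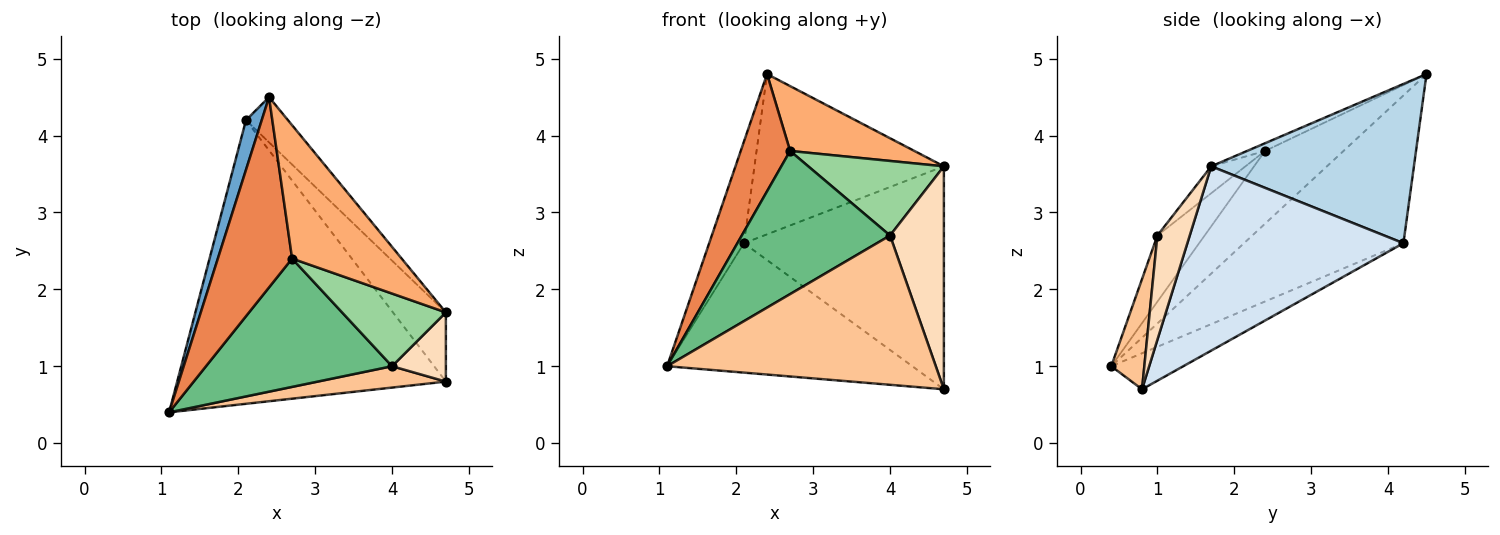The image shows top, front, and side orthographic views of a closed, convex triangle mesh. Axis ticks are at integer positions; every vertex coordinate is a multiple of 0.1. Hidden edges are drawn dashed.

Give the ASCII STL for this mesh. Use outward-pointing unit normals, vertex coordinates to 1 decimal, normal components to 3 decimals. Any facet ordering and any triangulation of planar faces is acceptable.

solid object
 facet normal -0.972 0.212 0.104
  outer loop
   vertex 2.1 4.2 2.6
   vertex 1.1 0.4 1.0
   vertex 2.4 4.5 4.8
  endloop
 endfacet
 facet normal -0.121 0.412 -0.903
  outer loop
   vertex 2.1 4.2 2.6
   vertex 4.7 0.8 0.7
   vertex 1.1 0.4 1.0
  endloop
 endfacet
 facet normal 0.717 0.670 -0.189
  outer loop
   vertex 2.1 4.2 2.6
   vertex 2.4 4.5 4.8
   vertex 4.7 1.7 3.6
  endloop
 endfacet
 facet normal 0.718 0.665 -0.206
  outer loop
   vertex 2.1 4.2 2.6
   vertex 4.7 1.7 3.6
   vertex 4.7 0.8 0.7
  endloop
 endfacet
 facet normal -0.641 -0.403 0.654
  outer loop
   vertex 2.7 2.4 3.8
   vertex 2.4 4.5 4.8
   vertex 1.1 0.4 1.0
  endloop
 endfacet
 facet normal -0.063 -0.436 0.898
  outer loop
   vertex 2.7 2.4 3.8
   vertex 4.7 1.7 3.6
   vertex 2.4 4.5 4.8
  endloop
 endfacet
 facet normal 0.121 -0.983 0.141
  outer loop
   vertex 4.0 1.0 2.7
   vertex 1.1 0.4 1.0
   vertex 4.7 0.8 0.7
  endloop
 endfacet
 facet normal 0.498 -0.828 0.257
  outer loop
   vertex 4.0 1.0 2.7
   vertex 4.7 0.8 0.7
   vertex 4.7 1.7 3.6
  endloop
 endfacet
 facet normal -0.231 -0.725 0.649
  outer loop
   vertex 4.0 1.0 2.7
   vertex 2.7 2.4 3.8
   vertex 1.1 0.4 1.0
  endloop
 endfacet
 facet normal -0.178 -0.705 0.687
  outer loop
   vertex 4.0 1.0 2.7
   vertex 4.7 1.7 3.6
   vertex 2.7 2.4 3.8
  endloop
 endfacet
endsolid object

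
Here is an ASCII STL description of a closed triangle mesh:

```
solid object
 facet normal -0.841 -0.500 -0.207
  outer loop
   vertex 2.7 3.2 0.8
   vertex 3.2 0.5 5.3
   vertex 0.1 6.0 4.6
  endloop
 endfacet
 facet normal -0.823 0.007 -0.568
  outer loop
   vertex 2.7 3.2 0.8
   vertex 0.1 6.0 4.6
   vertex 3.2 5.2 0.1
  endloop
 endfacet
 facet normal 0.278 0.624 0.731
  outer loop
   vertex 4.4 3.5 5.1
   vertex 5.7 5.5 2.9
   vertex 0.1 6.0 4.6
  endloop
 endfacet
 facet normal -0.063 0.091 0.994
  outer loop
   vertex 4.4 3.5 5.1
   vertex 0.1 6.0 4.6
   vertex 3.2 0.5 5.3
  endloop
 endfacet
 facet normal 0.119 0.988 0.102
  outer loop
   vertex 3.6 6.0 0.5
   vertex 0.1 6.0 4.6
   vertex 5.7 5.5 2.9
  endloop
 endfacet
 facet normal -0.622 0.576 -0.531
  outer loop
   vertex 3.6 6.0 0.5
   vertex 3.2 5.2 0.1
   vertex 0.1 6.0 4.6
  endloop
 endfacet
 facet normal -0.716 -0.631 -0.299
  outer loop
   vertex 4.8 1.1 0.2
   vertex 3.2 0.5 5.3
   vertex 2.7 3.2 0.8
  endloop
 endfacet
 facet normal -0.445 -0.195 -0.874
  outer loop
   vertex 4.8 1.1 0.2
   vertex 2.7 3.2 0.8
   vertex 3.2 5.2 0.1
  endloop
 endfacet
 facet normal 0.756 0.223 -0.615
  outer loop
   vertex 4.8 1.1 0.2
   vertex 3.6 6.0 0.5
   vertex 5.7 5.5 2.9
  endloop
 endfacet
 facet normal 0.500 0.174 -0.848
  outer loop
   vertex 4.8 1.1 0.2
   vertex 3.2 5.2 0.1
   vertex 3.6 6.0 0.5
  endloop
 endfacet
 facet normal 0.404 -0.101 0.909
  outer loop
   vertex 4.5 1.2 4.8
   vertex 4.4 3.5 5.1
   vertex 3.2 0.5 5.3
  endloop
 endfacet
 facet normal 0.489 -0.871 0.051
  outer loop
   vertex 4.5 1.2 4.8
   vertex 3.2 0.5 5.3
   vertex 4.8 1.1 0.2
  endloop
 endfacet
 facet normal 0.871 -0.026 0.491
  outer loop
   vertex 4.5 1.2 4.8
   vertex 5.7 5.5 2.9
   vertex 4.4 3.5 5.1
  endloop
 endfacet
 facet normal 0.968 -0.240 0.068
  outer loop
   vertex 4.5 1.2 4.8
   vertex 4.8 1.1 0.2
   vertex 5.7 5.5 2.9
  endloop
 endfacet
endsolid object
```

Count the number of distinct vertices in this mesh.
9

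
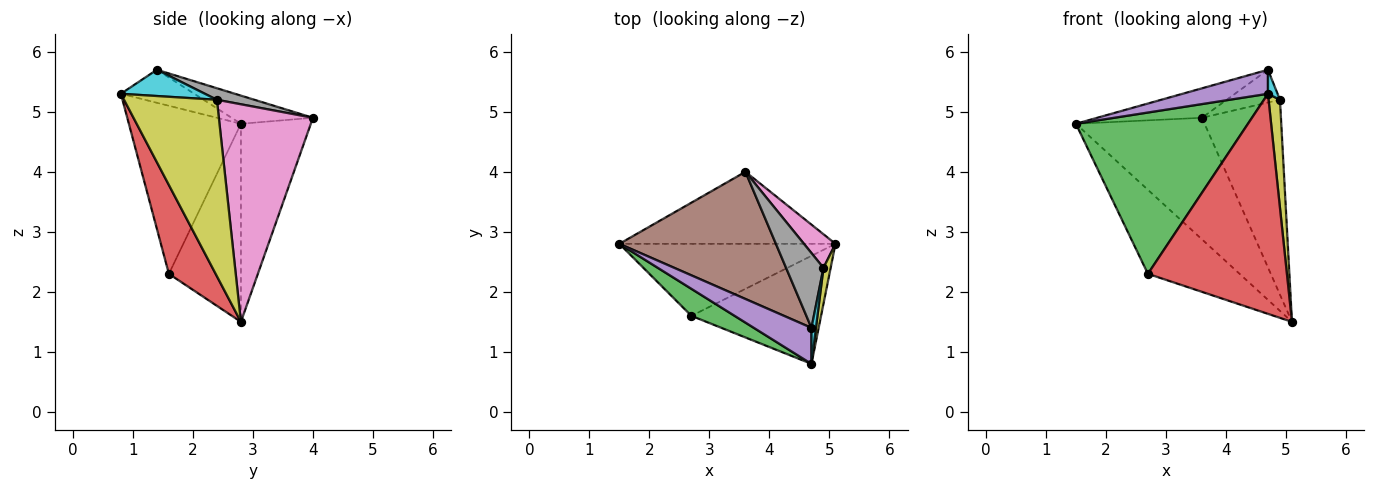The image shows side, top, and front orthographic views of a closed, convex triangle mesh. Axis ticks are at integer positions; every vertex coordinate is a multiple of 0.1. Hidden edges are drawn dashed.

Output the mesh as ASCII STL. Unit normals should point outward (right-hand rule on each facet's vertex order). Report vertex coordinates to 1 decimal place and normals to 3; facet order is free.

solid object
 facet normal -0.423 0.779 -0.462
  outer loop
   vertex 3.6 4.0 4.9
   vertex 5.1 2.8 1.5
   vertex 1.5 2.8 4.8
  endloop
 endfacet
 facet normal -0.512 0.652 -0.559
  outer loop
   vertex 2.7 1.6 2.3
   vertex 1.5 2.8 4.8
   vertex 5.1 2.8 1.5
  endloop
 endfacet
 facet normal -0.540 -0.830 0.139
  outer loop
   vertex 2.7 1.6 2.3
   vertex 4.7 0.8 5.3
   vertex 1.5 2.8 4.8
  endloop
 endfacet
 facet normal 0.289 -0.859 -0.422
  outer loop
   vertex 2.7 1.6 2.3
   vertex 5.1 2.8 1.5
   vertex 4.7 0.8 5.3
  endloop
 endfacet
 facet normal -0.430 -0.501 0.751
  outer loop
   vertex 4.7 1.4 5.7
   vertex 1.5 2.8 4.8
   vertex 4.7 0.8 5.3
  endloop
 endfacet
 facet normal -0.173 0.222 0.960
  outer loop
   vertex 4.7 1.4 5.7
   vertex 3.6 4.0 4.9
   vertex 1.5 2.8 4.8
  endloop
 endfacet
 facet normal 0.761 0.639 0.110
  outer loop
   vertex 4.9 2.4 5.2
   vertex 5.1 2.8 1.5
   vertex 3.6 4.0 4.9
  endloop
 endfacet
 facet normal 0.272 0.386 0.881
  outer loop
   vertex 4.9 2.4 5.2
   vertex 3.6 4.0 4.9
   vertex 4.7 1.4 5.7
  endloop
 endfacet
 facet normal 0.992 -0.121 0.040
  outer loop
   vertex 4.9 2.4 5.2
   vertex 4.7 0.8 5.3
   vertex 5.1 2.8 1.5
  endloop
 endfacet
 facet normal 0.979 -0.112 0.168
  outer loop
   vertex 4.9 2.4 5.2
   vertex 4.7 1.4 5.7
   vertex 4.7 0.8 5.3
  endloop
 endfacet
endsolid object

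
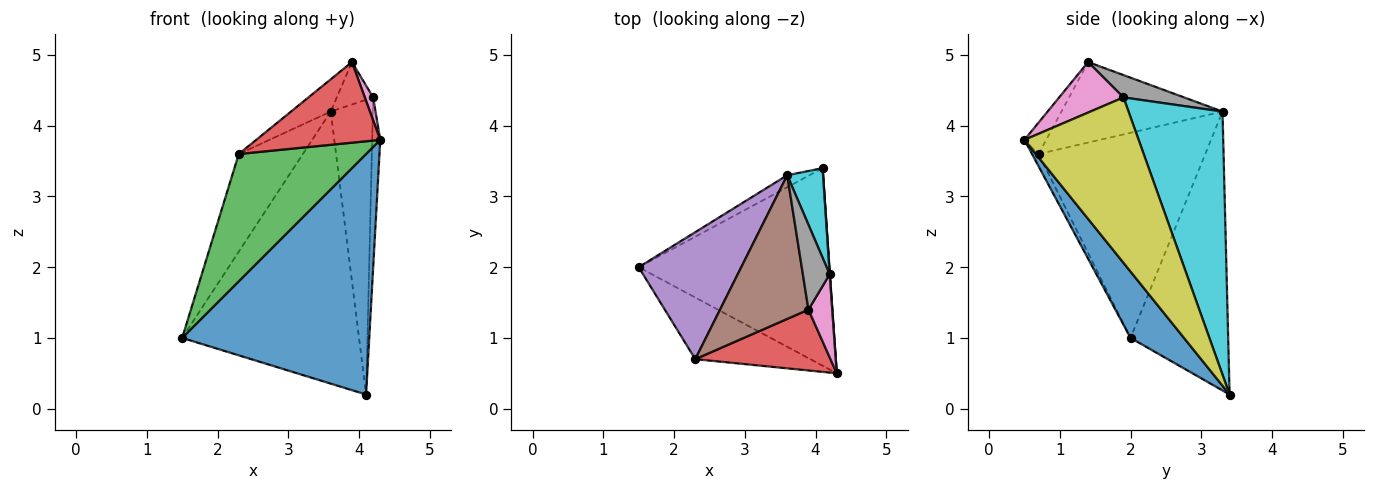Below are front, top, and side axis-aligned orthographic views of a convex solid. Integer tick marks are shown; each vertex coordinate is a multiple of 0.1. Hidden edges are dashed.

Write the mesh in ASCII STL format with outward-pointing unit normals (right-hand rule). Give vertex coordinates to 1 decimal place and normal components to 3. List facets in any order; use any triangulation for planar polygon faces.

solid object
 facet normal 0.216 -0.755 -0.620
  outer loop
   vertex 4.1 3.4 0.2
   vertex 4.3 0.5 3.8
   vertex 1.5 2.0 1.0
  endloop
 endfacet
 facet normal -0.483 0.875 -0.038
  outer loop
   vertex 3.6 3.3 4.2
   vertex 4.1 3.4 0.2
   vertex 1.5 2.0 1.0
  endloop
 endfacet
 facet normal -0.046 -0.899 -0.435
  outer loop
   vertex 2.3 0.7 3.6
   vertex 1.5 2.0 1.0
   vertex 4.3 0.5 3.8
  endloop
 endfacet
 facet normal -0.139 -0.791 0.596
  outer loop
   vertex 2.3 0.7 3.6
   vertex 4.3 0.5 3.8
   vertex 3.9 1.4 4.9
  endloop
 endfacet
 facet normal -0.846 0.325 0.423
  outer loop
   vertex 2.3 0.7 3.6
   vertex 3.6 3.3 4.2
   vertex 1.5 2.0 1.0
  endloop
 endfacet
 facet normal -0.664 0.164 0.729
  outer loop
   vertex 2.3 0.7 3.6
   vertex 3.9 1.4 4.9
   vertex 3.6 3.3 4.2
  endloop
 endfacet
 facet normal 0.899 -0.117 0.422
  outer loop
   vertex 4.2 1.9 4.4
   vertex 3.9 1.4 4.9
   vertex 4.3 0.5 3.8
  endloop
 endfacet
 facet normal 0.598 0.359 0.717
  outer loop
   vertex 4.2 1.9 4.4
   vertex 3.6 3.3 4.2
   vertex 3.9 1.4 4.9
  endloop
 endfacet
 facet normal 0.998 0.071 0.001
  outer loop
   vertex 4.2 1.9 4.4
   vertex 4.3 0.5 3.8
   vertex 4.1 3.4 0.2
  endloop
 endfacet
 facet normal 0.906 0.406 0.123
  outer loop
   vertex 4.2 1.9 4.4
   vertex 4.1 3.4 0.2
   vertex 3.6 3.3 4.2
  endloop
 endfacet
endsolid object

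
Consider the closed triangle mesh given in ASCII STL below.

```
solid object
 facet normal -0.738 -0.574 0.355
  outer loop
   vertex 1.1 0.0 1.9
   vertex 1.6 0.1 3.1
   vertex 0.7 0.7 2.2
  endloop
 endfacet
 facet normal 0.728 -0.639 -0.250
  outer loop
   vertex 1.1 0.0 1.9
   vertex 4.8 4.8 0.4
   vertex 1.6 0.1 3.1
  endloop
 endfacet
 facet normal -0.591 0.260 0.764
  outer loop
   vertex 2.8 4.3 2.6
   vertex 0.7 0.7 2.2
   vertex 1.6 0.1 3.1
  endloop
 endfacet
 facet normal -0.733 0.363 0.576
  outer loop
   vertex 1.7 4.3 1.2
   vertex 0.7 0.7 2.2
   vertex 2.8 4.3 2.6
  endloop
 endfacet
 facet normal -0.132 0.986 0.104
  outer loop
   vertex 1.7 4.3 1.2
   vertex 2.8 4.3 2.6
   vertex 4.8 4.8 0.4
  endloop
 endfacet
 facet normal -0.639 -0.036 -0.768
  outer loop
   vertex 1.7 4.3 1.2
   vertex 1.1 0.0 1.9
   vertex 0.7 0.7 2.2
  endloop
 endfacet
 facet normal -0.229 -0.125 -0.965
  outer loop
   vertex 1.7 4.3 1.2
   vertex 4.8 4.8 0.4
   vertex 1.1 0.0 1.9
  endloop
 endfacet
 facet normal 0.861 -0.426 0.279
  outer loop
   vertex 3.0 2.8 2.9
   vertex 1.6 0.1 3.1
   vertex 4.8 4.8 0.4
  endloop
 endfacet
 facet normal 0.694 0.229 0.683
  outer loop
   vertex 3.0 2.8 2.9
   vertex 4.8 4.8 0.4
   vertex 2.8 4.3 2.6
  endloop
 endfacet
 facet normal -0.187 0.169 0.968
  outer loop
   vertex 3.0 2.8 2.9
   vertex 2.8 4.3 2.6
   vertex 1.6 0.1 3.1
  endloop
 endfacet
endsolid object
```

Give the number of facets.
10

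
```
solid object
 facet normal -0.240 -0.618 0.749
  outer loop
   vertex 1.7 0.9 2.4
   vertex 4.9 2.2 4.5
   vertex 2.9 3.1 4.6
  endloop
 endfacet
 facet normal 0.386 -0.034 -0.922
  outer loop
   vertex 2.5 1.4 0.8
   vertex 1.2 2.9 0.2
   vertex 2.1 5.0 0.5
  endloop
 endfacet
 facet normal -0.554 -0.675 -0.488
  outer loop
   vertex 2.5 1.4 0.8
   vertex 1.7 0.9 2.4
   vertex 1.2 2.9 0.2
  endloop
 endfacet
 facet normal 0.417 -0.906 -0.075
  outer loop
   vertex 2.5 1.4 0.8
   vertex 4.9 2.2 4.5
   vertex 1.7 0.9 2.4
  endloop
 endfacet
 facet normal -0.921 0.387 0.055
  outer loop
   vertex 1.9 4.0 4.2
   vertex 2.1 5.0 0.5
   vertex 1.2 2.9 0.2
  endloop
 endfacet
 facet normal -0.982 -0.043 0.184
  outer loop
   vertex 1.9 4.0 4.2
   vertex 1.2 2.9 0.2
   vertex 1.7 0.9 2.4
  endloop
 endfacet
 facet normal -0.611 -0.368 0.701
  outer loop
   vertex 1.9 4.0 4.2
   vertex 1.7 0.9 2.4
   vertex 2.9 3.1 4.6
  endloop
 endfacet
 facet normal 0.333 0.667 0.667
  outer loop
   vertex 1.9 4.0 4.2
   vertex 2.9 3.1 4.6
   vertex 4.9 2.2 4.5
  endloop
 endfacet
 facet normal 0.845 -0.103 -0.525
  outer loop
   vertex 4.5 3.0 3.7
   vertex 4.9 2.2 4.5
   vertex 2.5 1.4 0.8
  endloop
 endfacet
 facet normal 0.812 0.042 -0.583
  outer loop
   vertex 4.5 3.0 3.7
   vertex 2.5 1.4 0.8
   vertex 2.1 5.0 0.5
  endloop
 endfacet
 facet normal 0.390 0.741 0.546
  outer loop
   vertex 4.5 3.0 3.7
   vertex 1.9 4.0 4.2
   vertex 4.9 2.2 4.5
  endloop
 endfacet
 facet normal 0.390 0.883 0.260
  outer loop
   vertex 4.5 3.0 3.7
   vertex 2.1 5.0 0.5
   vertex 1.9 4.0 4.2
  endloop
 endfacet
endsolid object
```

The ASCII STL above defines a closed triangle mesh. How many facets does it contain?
12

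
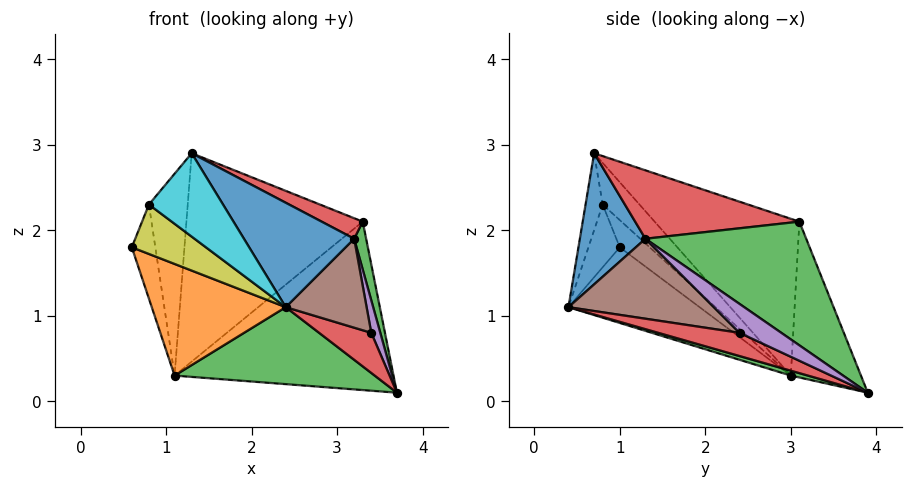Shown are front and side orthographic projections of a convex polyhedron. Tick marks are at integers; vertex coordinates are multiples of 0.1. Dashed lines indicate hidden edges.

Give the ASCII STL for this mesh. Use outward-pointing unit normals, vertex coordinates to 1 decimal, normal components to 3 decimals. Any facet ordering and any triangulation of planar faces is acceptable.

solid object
 facet normal 0.465 -0.782 0.415
  outer loop
   vertex 3.2 1.3 1.9
   vertex 1.3 0.7 2.9
   vertex 2.4 0.4 1.1
  endloop
 endfacet
 facet normal -0.451 -0.461 -0.765
  outer loop
   vertex 1.1 3.0 0.3
   vertex 2.4 0.4 1.1
   vertex 0.6 1.0 1.8
  endloop
 endfacet
 facet normal 0.024 -0.283 -0.959
  outer loop
   vertex 1.1 3.0 0.3
   vertex 3.7 3.9 0.1
   vertex 2.4 0.4 1.1
  endloop
 endfacet
 facet normal 0.658 -0.422 -0.623
  outer loop
   vertex 3.4 2.4 0.8
   vertex 2.4 0.4 1.1
   vertex 3.7 3.9 0.1
  endloop
 endfacet
 facet normal 0.977 -0.211 -0.033
  outer loop
   vertex 3.4 2.4 0.8
   vertex 3.7 3.9 0.1
   vertex 3.2 1.3 1.9
  endloop
 endfacet
 facet normal 0.831 -0.462 -0.311
  outer loop
   vertex 3.4 2.4 0.8
   vertex 3.2 1.3 1.9
   vertex 2.4 0.4 1.1
  endloop
 endfacet
 facet normal -0.686 0.539 0.490
  outer loop
   vertex 0.8 0.8 2.3
   vertex 1.1 3.0 0.3
   vertex 0.6 1.0 1.8
  endloop
 endfacet
 facet normal -0.565 0.596 0.570
  outer loop
   vertex 0.8 0.8 2.3
   vertex 1.3 0.7 2.9
   vertex 1.1 3.0 0.3
  endloop
 endfacet
 facet normal -0.381 -0.901 -0.208
  outer loop
   vertex 0.8 0.8 2.3
   vertex 0.6 1.0 1.8
   vertex 2.4 0.4 1.1
  endloop
 endfacet
 facet normal -0.225 -0.974 0.025
  outer loop
   vertex 0.8 0.8 2.3
   vertex 2.4 0.4 1.1
   vertex 1.3 0.7 2.9
  endloop
 endfacet
 facet normal -0.291 0.907 0.305
  outer loop
   vertex 3.3 3.1 2.1
   vertex 3.7 3.9 0.1
   vertex 1.1 3.0 0.3
  endloop
 endfacet
 facet normal -0.512 0.624 0.591
  outer loop
   vertex 3.3 3.1 2.1
   vertex 1.1 3.0 0.3
   vertex 1.3 0.7 2.9
  endloop
 endfacet
 facet normal 0.983 -0.073 0.167
  outer loop
   vertex 3.3 3.1 2.1
   vertex 3.2 1.3 1.9
   vertex 3.7 3.9 0.1
  endloop
 endfacet
 facet normal 0.492 -0.123 0.862
  outer loop
   vertex 3.3 3.1 2.1
   vertex 1.3 0.7 2.9
   vertex 3.2 1.3 1.9
  endloop
 endfacet
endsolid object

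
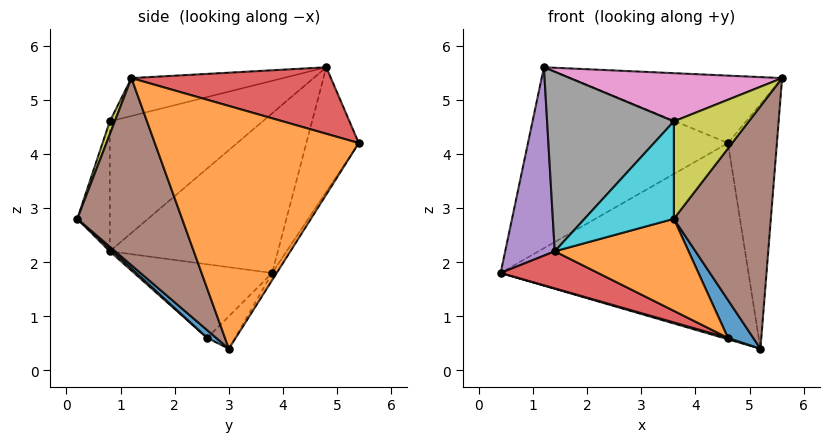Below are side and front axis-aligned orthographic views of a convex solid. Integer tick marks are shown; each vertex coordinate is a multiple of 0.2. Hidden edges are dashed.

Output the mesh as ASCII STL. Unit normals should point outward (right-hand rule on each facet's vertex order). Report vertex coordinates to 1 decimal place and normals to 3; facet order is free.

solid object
 facet normal -0.016 0.844 -0.536
  outer loop
   vertex 5.2 3.0 0.4
   vertex 0.4 3.8 1.8
   vertex 4.6 5.4 4.2
  endloop
 endfacet
 facet normal 0.972 0.233 0.006
  outer loop
   vertex 5.2 3.0 0.4
   vertex 4.6 5.4 4.2
   vertex 5.6 1.2 5.4
  endloop
 endfacet
 facet normal -0.249 0.948 -0.197
  outer loop
   vertex 1.2 4.8 5.6
   vertex 4.6 5.4 4.2
   vertex 0.4 3.8 1.8
  endloop
 endfacet
 facet normal 0.309 0.329 0.892
  outer loop
   vertex 1.2 4.8 5.6
   vertex 5.6 1.2 5.4
   vertex 4.6 5.4 4.2
  endloop
 endfacet
 facet normal -0.925 -0.273 0.266
  outer loop
   vertex 1.4 0.8 2.2
   vertex 1.2 4.8 5.6
   vertex 0.4 3.8 1.8
  endloop
 endfacet
 facet normal 0.702 -0.650 -0.290
  outer loop
   vertex 3.6 0.2 2.8
   vertex 5.2 3.0 0.4
   vertex 5.6 1.2 5.4
  endloop
 endfacet
 facet normal -0.275 -0.385 0.881
  outer loop
   vertex 3.6 0.8 4.6
   vertex 5.6 1.2 5.4
   vertex 1.2 4.8 5.6
  endloop
 endfacet
 facet normal -0.629 -0.522 0.577
  outer loop
   vertex 3.6 0.8 4.6
   vertex 1.2 4.8 5.6
   vertex 1.4 0.8 2.2
  endloop
 endfacet
 facet normal 0.063 -0.947 0.316
  outer loop
   vertex 3.6 0.8 4.6
   vertex 3.6 0.2 2.8
   vertex 5.6 1.2 5.4
  endloop
 endfacet
 facet normal -0.326 -0.897 0.299
  outer loop
   vertex 3.6 0.8 4.6
   vertex 1.4 0.8 2.2
   vertex 3.6 0.2 2.8
  endloop
 endfacet
 facet normal 0.253 -0.709 -0.658
  outer loop
   vertex 4.6 2.6 0.6
   vertex 5.2 3.0 0.4
   vertex 3.6 0.2 2.8
  endloop
 endfacet
 facet normal 0.015 -0.679 -0.734
  outer loop
   vertex 4.6 2.6 0.6
   vertex 3.6 0.2 2.8
   vertex 1.4 0.8 2.2
  endloop
 endfacet
 facet normal -0.287 -0.048 -0.957
  outer loop
   vertex 4.6 2.6 0.6
   vertex 0.4 3.8 1.8
   vertex 5.2 3.0 0.4
  endloop
 endfacet
 facet normal -0.328 -0.231 -0.916
  outer loop
   vertex 4.6 2.6 0.6
   vertex 1.4 0.8 2.2
   vertex 0.4 3.8 1.8
  endloop
 endfacet
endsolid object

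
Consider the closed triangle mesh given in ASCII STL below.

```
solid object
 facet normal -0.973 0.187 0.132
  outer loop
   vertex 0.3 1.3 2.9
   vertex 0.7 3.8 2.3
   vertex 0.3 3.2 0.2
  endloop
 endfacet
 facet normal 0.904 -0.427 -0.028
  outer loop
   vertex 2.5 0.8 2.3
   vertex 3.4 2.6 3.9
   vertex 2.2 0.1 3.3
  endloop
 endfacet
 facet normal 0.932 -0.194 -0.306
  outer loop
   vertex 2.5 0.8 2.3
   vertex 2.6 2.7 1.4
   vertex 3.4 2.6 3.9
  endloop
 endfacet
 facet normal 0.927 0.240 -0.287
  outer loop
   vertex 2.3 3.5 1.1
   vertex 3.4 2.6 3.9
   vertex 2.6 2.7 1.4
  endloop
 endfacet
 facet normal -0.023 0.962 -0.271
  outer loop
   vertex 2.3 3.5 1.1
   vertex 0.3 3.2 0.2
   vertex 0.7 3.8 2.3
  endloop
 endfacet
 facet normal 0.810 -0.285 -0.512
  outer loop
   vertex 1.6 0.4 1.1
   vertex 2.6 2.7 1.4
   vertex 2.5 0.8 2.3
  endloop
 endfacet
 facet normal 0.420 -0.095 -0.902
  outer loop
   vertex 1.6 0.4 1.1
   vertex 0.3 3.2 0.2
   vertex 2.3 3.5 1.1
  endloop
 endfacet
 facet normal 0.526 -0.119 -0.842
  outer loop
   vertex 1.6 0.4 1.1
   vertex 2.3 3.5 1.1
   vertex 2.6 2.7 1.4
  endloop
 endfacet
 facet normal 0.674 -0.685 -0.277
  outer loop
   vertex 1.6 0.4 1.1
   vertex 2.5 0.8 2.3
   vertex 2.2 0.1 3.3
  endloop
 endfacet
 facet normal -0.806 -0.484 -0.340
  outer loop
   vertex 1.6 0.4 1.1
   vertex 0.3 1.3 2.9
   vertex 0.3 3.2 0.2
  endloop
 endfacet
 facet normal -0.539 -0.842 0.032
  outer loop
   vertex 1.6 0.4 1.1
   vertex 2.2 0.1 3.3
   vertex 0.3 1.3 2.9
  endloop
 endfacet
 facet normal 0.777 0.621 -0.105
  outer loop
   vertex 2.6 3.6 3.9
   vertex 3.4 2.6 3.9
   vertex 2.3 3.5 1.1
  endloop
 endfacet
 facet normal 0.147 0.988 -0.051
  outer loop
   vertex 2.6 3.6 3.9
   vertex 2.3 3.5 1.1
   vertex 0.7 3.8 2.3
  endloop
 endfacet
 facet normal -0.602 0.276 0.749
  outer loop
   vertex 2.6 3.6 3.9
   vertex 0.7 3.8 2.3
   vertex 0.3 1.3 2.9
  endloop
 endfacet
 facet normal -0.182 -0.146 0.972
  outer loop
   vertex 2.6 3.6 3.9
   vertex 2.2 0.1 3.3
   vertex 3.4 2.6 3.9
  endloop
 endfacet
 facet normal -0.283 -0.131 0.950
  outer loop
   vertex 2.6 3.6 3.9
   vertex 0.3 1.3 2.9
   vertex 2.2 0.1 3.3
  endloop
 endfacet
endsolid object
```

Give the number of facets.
16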